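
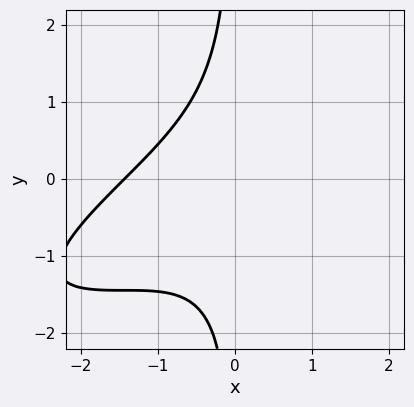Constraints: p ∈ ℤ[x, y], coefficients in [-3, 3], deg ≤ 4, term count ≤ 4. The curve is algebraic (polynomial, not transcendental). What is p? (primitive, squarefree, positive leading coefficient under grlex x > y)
x^3 - 3*x^2*y + 3*x*y^2 + 3

First, the degree is 3 — a generic line meets the curve in up to 3 points.
Next, from the axis intercepts and sections: no y-intercept at any integer in the box.
Finally, fitting integer coefficients to these (and the overall shape) gives p.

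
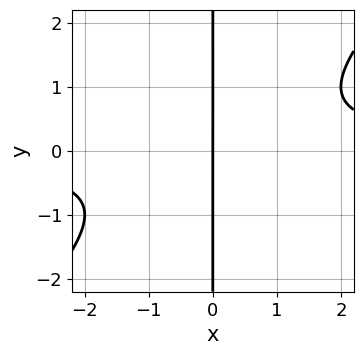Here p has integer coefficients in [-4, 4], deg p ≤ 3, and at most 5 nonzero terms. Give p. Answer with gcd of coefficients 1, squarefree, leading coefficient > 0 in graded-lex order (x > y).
1. The degree is 3 — no degree-2 curve has this shape.
2. Against the integer gridlines: every point of the y-axis in the box is on the curve; it meets the x-axis at x = 0 (among the integer gridlines).
3. Fitting integer coefficients to these (and the overall shape) gives p.

x^2*y - x*y^2 - x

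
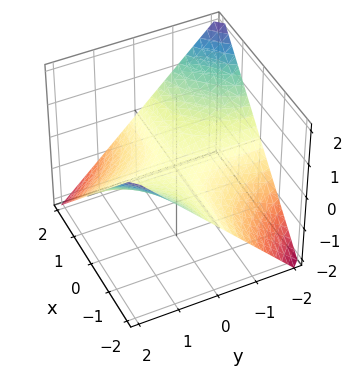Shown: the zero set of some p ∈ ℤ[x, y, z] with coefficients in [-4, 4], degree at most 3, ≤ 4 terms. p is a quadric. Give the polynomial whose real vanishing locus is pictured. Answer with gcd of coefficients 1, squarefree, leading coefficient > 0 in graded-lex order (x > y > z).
x*y + 2*z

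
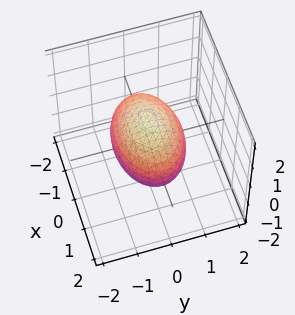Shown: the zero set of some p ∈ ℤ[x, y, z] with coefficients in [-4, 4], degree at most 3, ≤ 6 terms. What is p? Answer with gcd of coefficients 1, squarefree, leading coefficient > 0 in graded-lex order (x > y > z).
x^2 + 2*y^2 + 2*z^2 - 2

1. The degree is 2 — bounded and convex; a quadric.
2. Symmetries: the x ↦ −x reflection is a symmetry, so x appears only in even powers; mirror symmetry y ↦ −y ⇒ only even powers of y; it's symmetric under z → −z, forcing even powers of z.
3. Observable constraints: among the integer gridlines, it crosses the y-axis at y ∈ {-1, 1}; among the integer gridlines, it crosses the z-axis at z ∈ {-1, 1}.
4. Together with the visible shape, these determine p as stated.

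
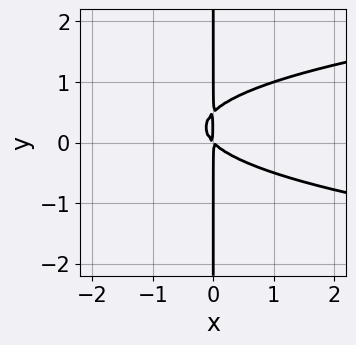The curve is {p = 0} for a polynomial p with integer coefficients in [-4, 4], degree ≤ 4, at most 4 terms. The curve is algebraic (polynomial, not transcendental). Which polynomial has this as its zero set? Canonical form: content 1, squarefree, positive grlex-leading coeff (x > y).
2*x*y^2 - x^2 - x*y

deg p = 3. The shape is more complex than any degree-2 curve.
Reading off the gridlines: the visible y-axis segment lies entirely on the curve.
Putting this together gives p.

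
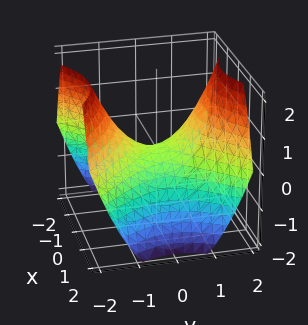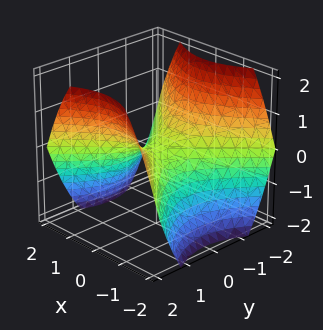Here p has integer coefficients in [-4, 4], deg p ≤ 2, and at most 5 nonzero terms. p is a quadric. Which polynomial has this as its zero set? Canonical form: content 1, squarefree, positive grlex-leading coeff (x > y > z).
2*x^2 - 2*y^2 + 3*z

Degree: a saddle surface; a quadric, so deg p = 2.
Symmetries: the y ↦ −y reflection is a symmetry, so y appears only in even powers; mirror symmetry x ↦ −x ⇒ only even powers of x.
From the visible intercepts: one x-axis crossing is at x = 0; it meets the y-axis at y = 0 (among the integer gridlines); one z-axis crossing is at z = 0.
Fitting integer coefficients to these (and the overall shape) gives p.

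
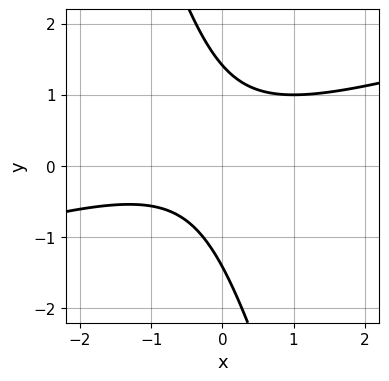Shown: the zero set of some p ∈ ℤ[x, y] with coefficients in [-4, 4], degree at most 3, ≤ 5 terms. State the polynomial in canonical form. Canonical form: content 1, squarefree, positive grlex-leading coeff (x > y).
(a) The degree is 2 — the shape is more complex than any degree-1 curve.
(b) Against the integer gridlines: the curve avoids every integer x-axis point in the box.
(c) Matching integer coefficients to the picture gives p.

x^2 - 3*x*y - y^2 + x + 2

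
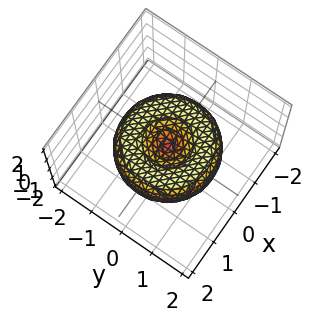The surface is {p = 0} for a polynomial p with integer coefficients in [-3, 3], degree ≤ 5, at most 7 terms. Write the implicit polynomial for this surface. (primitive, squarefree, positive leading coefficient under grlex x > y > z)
1. Degree: a generic line meets the surface in up to 4 points, so deg p = 4.
2. Symmetries: rotational symmetry about the z-axis ⇒ p depends on x, y only through x² + y².
3. Checking where it meets the axes: one x-axis crossing is at x = 0; it meets the y-axis at y = 0 (among the integer gridlines); a circular section at z = 0 has radius between 1 and 2; it meets the z-axis at z = 0 (among the integer gridlines).
4. Solving for integer coefficients yields p as stated.

x^4 + 2*x^2*y^2 + y^4 - 2*x^2 - 2*y^2 + 2*z^2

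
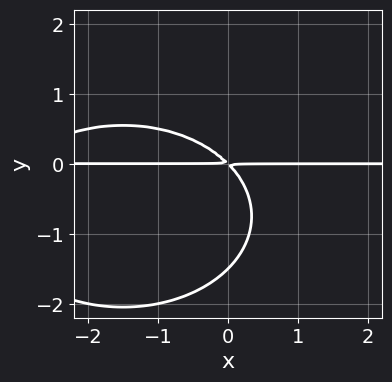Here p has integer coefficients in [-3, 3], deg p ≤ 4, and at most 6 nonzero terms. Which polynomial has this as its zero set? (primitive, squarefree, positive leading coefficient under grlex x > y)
(a) deg p = 3. No degree-2 curve has this shape.
(b) Observable constraints: the visible x-axis segment lies entirely on the curve.
(c) Fitting integer coefficients to these (and the overall shape) gives p.

x^2*y + 2*y^3 + 3*x*y + 3*y^2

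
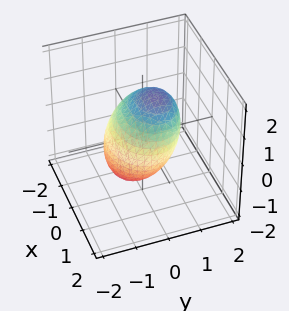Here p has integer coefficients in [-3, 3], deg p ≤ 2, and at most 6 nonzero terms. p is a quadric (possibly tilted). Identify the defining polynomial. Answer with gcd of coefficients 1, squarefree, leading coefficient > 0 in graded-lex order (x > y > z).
2*x^2 + 3*y^2 - 2*y*z + 2*z^2 - 3

1. deg p = 2. A generic line meets the surface in up to 2 points.
2. From the axis intercepts and sections: the y-axis gridline crossings are at y ∈ {-1, 1}.
3. Fitting integer coefficients to these (and the overall shape) gives p.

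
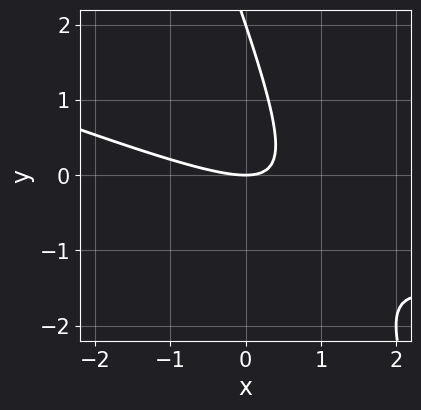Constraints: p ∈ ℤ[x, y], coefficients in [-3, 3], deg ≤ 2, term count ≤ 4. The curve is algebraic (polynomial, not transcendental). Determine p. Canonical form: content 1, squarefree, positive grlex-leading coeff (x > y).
x^2 + 3*x*y + y^2 - 2*y

First, degree: no degree-1 curve has this shape, so deg p = 2.
Then, against the integer gridlines: among the integer gridlines, it crosses the y-axis at y ∈ {0, 2}; one x-axis crossing is at x = 0.
Finally, solving for integer coefficients yields p as stated.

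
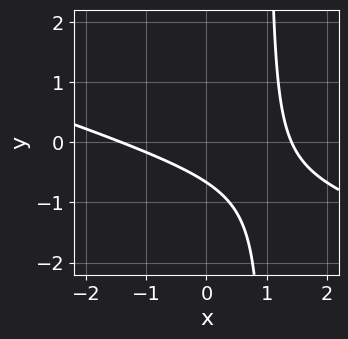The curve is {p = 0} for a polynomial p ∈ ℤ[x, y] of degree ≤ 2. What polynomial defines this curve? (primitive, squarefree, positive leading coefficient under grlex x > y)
x^2 + 3*x*y - 3*y - 2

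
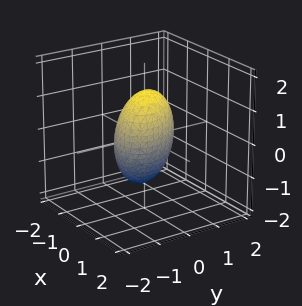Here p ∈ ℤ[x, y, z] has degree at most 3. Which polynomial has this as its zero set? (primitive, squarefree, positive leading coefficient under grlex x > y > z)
(a) The degree is 2 — a generic line meets the surface in up to 2 points.
(b) Against the integer gridlines: the y-axis gridline crossings are at y ∈ {-1, 1}; among the integer gridlines, it crosses the x-axis at x ∈ {-1, 1}.
(c) These observations pin down the coefficients.

2*x^2 + 2*x*y - x*z + 2*y^2 + z^2 - 2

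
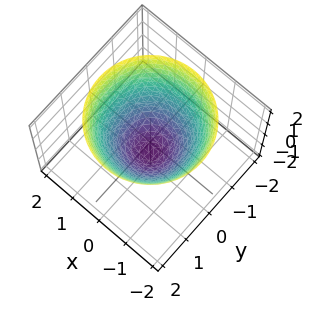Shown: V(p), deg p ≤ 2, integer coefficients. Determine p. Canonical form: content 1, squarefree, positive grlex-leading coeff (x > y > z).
x^2 + y^2 - z - 1

deg p = 2. A generic line meets the surface in up to 2 points.
Symmetry: the surface is invariant under rotation about z: p = q(x² + y², z).
Observable constraints: a circular section at z = 0 has radius exactly 1; among the integer gridlines, it crosses the y-axis at y ∈ {-1, 1}; the x-axis gridline crossings are at x ∈ {-1, 1}.
Solving for integer coefficients yields p as stated. Check: (0, 0, -1) on the z-axis lies on the surface, and p(0, 0, -1) = 0. ✓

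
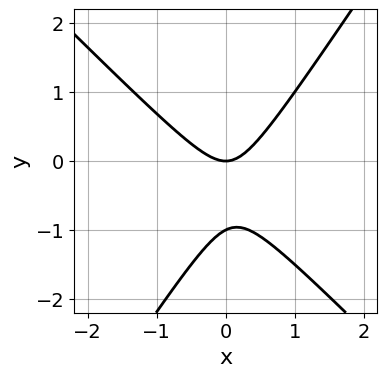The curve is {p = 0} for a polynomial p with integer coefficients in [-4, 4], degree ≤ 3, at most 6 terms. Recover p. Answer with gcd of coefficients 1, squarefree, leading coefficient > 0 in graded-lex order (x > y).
3*x^2 + x*y - 2*y^2 - 2*y

First, degree: the shape is more complex than any degree-1 curve, so deg p = 2.
Next, from the visible intercepts: the y-axis gridline crossings are at y ∈ {-1, 0}; it crosses the x-axis at the gridline x = 0.
Finally, matching integer coefficients to the picture gives p.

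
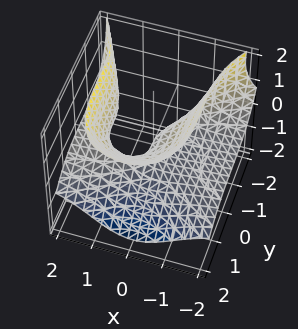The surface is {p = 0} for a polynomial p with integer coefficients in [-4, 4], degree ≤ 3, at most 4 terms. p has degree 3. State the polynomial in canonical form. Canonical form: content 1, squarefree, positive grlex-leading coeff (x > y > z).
(a) deg p = 3. The shape is more complex than any degree-2 surface.
(b) Observable constraints: it meets the y-axis at y = 0 (among the integer gridlines); one z-axis crossing is at z = 0.
(c) The integer polynomial consistent with all of this is the stated p.

3*x^2*z + y^3 - 3*z^2 - x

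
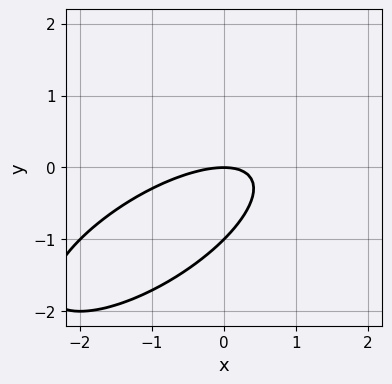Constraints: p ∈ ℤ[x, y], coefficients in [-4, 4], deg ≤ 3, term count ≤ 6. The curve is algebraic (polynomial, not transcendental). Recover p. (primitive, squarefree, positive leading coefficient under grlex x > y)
x^2 - 2*x*y + 2*y^2 + 2*y

deg p = 2.
From the visible intercepts: it crosses the x-axis at the gridline x = 0; the y-axis gridline crossings are at y ∈ {-1, 0}.
Solving for integer coefficients yields p as stated.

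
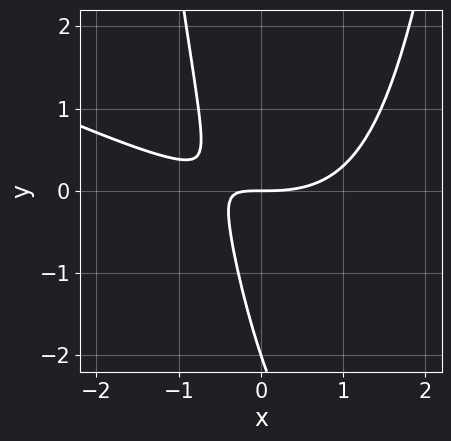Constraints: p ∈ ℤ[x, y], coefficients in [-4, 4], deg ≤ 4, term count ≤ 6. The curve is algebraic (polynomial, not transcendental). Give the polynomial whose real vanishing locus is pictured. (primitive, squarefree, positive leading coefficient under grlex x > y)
1. The degree is 3 — a generic line meets the curve in up to 3 points.
2. Checking where it meets the axes: the y-axis gridline crossings are at y ∈ {-2, 0}; one x-axis crossing is at x = 0.
3. Putting this together gives p.

x^3 + 2*x^2*y - 3*x*y - y^2 - 2*y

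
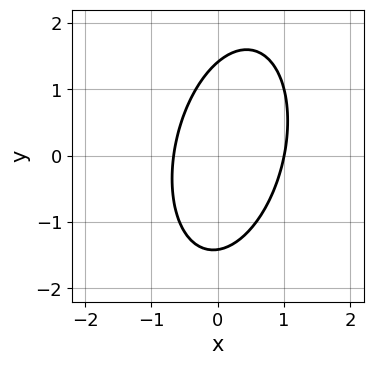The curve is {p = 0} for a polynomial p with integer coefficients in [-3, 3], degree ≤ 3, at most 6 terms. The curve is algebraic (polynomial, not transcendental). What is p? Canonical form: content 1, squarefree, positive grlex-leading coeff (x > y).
3*x^2 - x*y + y^2 - x - 2

(a) deg p = 2. The shape is more complex than any degree-1 curve.
(b) From the visible intercepts: it meets the x-axis at x = 1 (among the integer gridlines).
(c) Putting this together gives p.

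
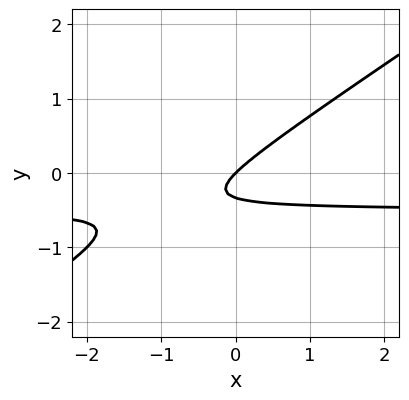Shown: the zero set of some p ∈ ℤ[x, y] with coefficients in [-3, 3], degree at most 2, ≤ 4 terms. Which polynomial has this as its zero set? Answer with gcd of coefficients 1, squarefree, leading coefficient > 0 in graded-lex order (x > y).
1. deg p = 2. No degree-1 curve has this shape.
2. Observable constraints: it crosses the y-axis at the gridline y = 0; one x-axis crossing is at x = 0.
3. Together with the visible shape, these determine p as stated.

2*x*y - 3*y^2 + x - y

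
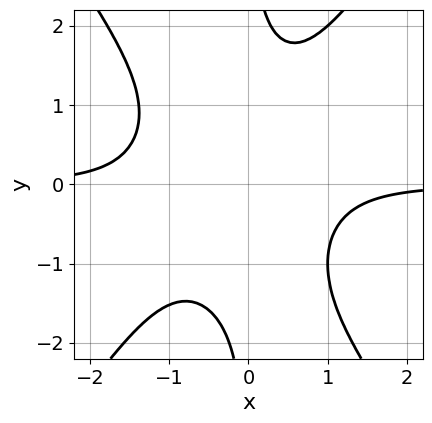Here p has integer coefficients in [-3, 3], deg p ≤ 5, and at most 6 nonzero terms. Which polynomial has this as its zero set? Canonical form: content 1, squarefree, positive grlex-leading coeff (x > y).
2*x^3*y - x*y^3 + x^2*y + 2

1. deg p = 4. A generic line meets the curve in up to 4 points.
2. Reading off the gridlines: the curve avoids every integer y-axis point in the box; it misses every integer gridline on the x-axis.
3. Matching integer coefficients to the picture gives p.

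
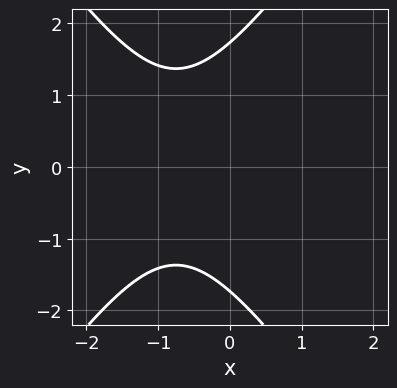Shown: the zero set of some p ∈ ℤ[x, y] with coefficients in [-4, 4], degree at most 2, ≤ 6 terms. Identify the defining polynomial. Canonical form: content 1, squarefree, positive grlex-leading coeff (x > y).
2*x^2 - y^2 + 3*x + 3

Degree: the shape is more complex than any degree-1 curve, so deg p = 2.
Symmetries: it's symmetric under y → −y, forcing even powers of y.
Checking where it meets the axes: the curve avoids every integer x-axis point in the box.
Together with the visible shape, these determine p as stated.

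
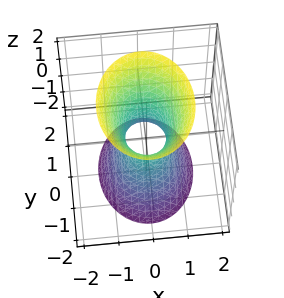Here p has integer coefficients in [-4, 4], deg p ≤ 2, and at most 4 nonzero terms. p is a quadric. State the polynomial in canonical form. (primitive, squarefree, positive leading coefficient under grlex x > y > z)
3*x^2 + 2*y^2 - z^2 - 1

1. Degree: an hourglass — one-sheet hyperboloid; a quadric, so deg p = 2.
2. Symmetries: mirror symmetry x ↦ −x ⇒ only even powers of x; mirror symmetry y ↦ −y ⇒ only even powers of y; mirror symmetry z ↦ −z ⇒ only even powers of z.
3. Against the integer gridlines: it misses every integer gridline on the z-axis.
4. Assembling these constraints gives the stated polynomial.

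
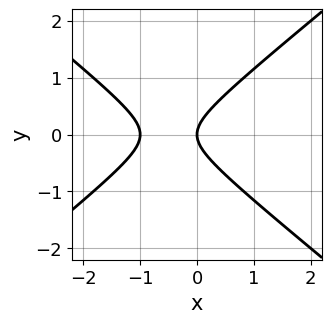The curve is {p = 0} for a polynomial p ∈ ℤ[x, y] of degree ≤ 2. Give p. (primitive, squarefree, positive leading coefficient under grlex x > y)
2*x^2 - 3*y^2 + 2*x

First, deg p = 2. A generic line meets the curve in up to 2 points.
Next, symmetries: it's symmetric under y → −y, forcing even powers of y.
Then, reading off the gridlines: the x-axis gridline crossings are at x ∈ {-1, 0}; one y-axis crossing is at y = 0.
Finally, the integer polynomial consistent with all of this is the stated p.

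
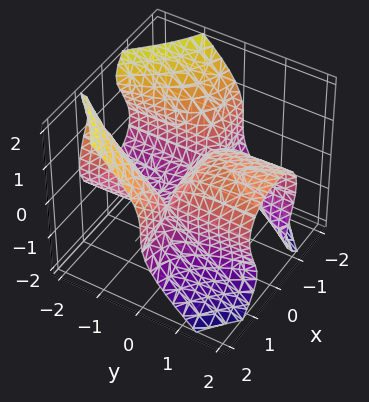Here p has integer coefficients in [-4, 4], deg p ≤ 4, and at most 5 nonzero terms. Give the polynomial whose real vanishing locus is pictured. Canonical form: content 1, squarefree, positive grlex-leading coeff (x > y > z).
x^2*y + y*z^2 + z^3 - y

First, deg p = 3. No degree-2 surface has this shape.
Then, checking where it meets the axes: the visible x-axis segment lies entirely on the surface; it meets the y-axis at y = 0 (among the integer gridlines).
Finally, together with the visible shape, these determine p as stated.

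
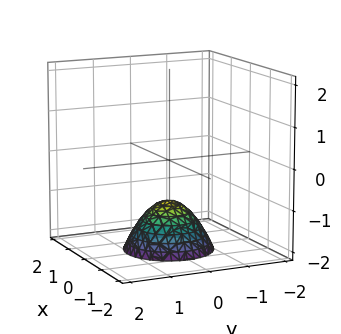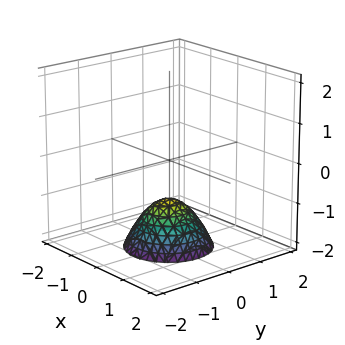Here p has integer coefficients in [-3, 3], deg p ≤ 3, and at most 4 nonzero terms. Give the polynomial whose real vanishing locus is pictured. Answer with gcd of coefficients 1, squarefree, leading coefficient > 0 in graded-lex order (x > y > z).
(a) The degree is 2 — the shape is more complex than any degree-1 surface.
(b) Symmetries: the z-axis is an axis of rotation, so x and y enter only as x² + y².
(c) From the visible intercepts: the surface avoids every integer x-axis point in the box; the surface avoids every integer y-axis point in the box.
(d) These observations pin down the coefficients. Check: (0, 0, -1) on the z-axis lies on the surface, and p(0, 0, -1) = 0. ✓

x^2 + y^2 + z + 1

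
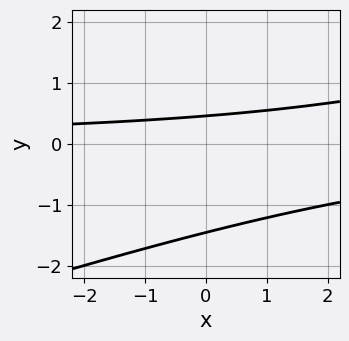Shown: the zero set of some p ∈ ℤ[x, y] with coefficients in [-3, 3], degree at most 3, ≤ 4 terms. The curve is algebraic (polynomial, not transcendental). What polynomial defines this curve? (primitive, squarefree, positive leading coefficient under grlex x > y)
x*y - 3*y^2 - 3*y + 2

1. The degree is 2 — a generic line meets the curve in up to 2 points.
2. From the visible intercepts: no x-intercept at any integer in the box.
3. The integer polynomial consistent with all of this is the stated p.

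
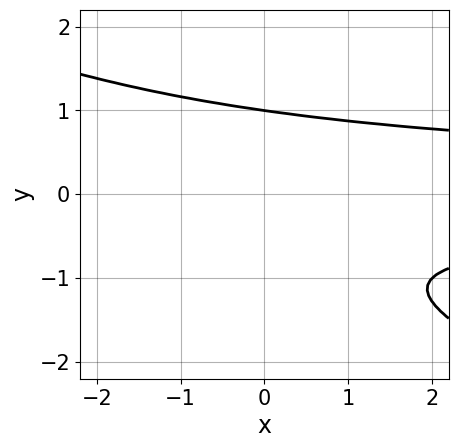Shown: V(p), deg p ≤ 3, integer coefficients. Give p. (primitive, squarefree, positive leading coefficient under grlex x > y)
x*y^2 + 2*y^3 + y^2 - y - 2

Degree: a generic line meets the curve in up to 3 points, so deg p = 3.
From the visible intercepts: the curve avoids every integer x-axis point in the box; it meets the y-axis at y = 1 (among the integer gridlines).
The integer polynomial consistent with all of this is the stated p.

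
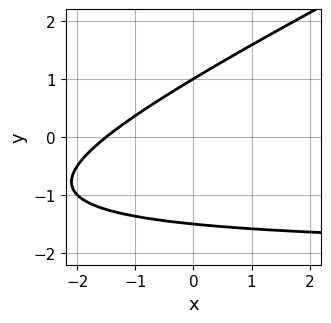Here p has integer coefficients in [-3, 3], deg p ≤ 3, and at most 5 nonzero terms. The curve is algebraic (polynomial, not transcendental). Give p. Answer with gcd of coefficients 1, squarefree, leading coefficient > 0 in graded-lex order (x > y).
x*y - 2*y^2 + 2*x - y + 3

First, the degree is 2 — a generic line meets the curve in up to 2 points.
Then, from the visible intercepts: one y-axis crossing is at y = 1.
Finally, matching integer coefficients to the picture gives p.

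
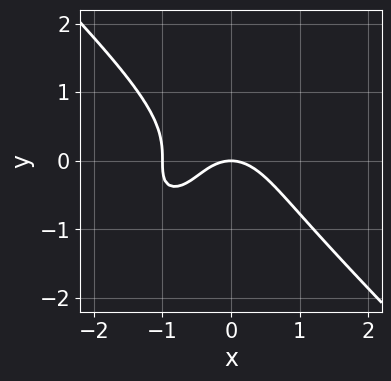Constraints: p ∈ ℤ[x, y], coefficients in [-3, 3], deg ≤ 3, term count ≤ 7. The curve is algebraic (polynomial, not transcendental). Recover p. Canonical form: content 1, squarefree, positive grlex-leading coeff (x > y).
x^3 + y^3 + x^2 + x*y + y

The degree is 3 — a generic line meets the curve in up to 3 points.
Reading off the gridlines: among the integer gridlines, it crosses the x-axis at x ∈ {-1, 0}; one y-axis crossing is at y = 0.
Matching integer coefficients to the picture gives p.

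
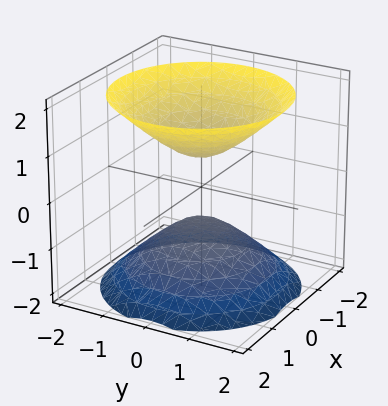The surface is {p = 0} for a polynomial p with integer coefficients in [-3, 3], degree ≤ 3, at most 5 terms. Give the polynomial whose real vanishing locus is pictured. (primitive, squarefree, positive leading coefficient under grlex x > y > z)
1. The picture has 2 separate pieces. They look like related sheets of one shape, so recover p as a whole.
2. The degree is 2 — two separate bowl-shaped sheets opening away from each other; a quadric.
3. Symmetries: every cross-section ⟂ z is a circle, so x, y appear only via x² + y²; the z ↦ −z reflection is a symmetry, so z appears only in even powers.
4. Against the integer gridlines: no x-intercept at any integer in the box; a circular section at z = 2 has radius between 1 and 2; no y-intercept at any integer in the box.
5. Putting this together gives p.

2*x^2 + 2*y^2 - 2*z^2 + 1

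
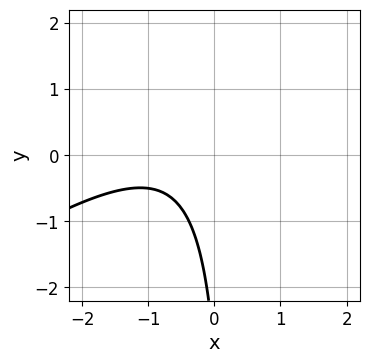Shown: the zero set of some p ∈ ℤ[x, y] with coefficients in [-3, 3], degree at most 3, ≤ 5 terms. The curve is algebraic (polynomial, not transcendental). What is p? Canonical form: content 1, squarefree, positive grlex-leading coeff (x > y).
2*x^2 - 3*x*y + 3*x + y + 3

Degree: the shape is more complex than any degree-1 curve, so deg p = 2.
Reading off the gridlines: the curve avoids every integer x-axis point in the box; the curve avoids every integer y-axis point in the box.
Assembling these constraints gives the stated polynomial.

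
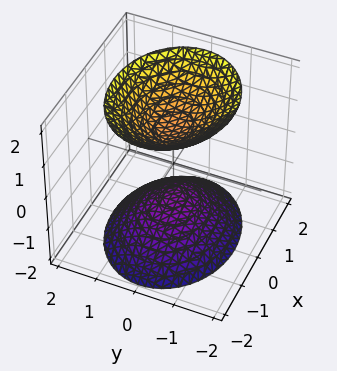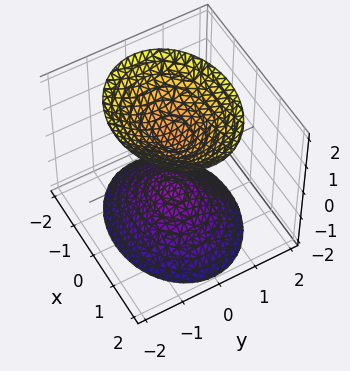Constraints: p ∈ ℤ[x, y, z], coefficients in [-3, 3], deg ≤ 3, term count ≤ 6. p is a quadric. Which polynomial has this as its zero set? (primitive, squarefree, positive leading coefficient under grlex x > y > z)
(a) The picture has 2 separate pieces. They look like related sheets of one shape, so recover p as a whole.
(b) Degree: two separate bowl-shaped sheets opening away from each other; a quadric, so deg p = 2.
(c) Symmetries: it's symmetric under y → −y, forcing even powers of y; it's symmetric under x → −x, forcing even powers of x; the z ↦ −z reflection is a symmetry, so z appears only in even powers.
(d) Reading off the gridlines: it misses every integer gridline on the x-axis; the surface avoids every integer y-axis point in the box; among the integer gridlines, it crosses the z-axis at z ∈ {-1, 1}.
(e) Together with the visible shape, these determine p as stated.

2*x^2 + 3*y^2 - 2*z^2 + 2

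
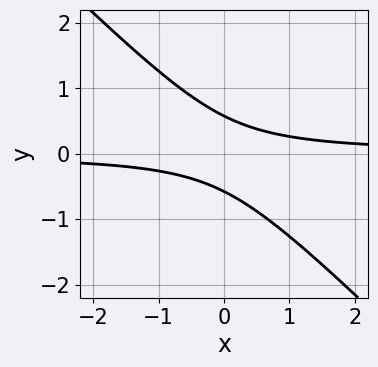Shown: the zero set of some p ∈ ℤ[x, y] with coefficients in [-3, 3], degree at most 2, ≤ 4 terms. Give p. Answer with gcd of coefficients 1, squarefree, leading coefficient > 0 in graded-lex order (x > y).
(a) The degree is 2 — a generic line meets the curve in up to 2 points.
(b) From the axis intercepts and sections: it misses every integer gridline on the x-axis.
(c) The integer polynomial consistent with all of this is the stated p.

3*x*y + 3*y^2 - 1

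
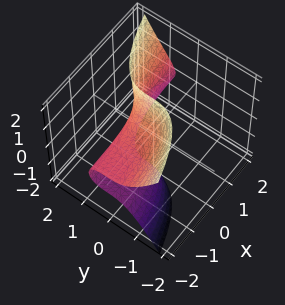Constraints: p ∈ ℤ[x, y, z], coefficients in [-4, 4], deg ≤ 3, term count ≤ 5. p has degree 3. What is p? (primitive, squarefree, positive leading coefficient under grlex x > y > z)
(a) Degree: the shape is more complex than any degree-2 surface, so deg p = 3.
(b) Checking where it meets the axes: the surface avoids every integer z-axis point in the box; no x-intercept at any integer in the box.
(c) Together with the visible shape, these determine p as stated.

2*x*z^2 - 3*y^3 + 1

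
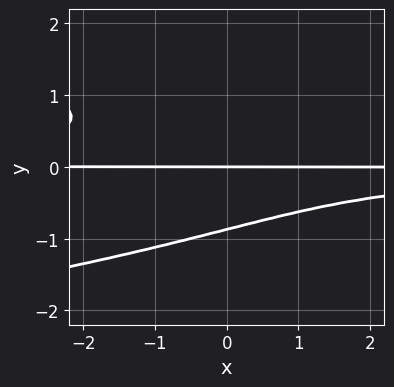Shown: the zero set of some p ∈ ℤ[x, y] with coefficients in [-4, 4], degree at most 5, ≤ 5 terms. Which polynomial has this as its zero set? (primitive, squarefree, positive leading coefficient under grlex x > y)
3*y^4 + 2*x*y^2 + 2*y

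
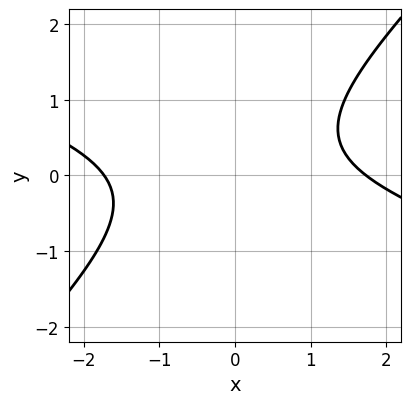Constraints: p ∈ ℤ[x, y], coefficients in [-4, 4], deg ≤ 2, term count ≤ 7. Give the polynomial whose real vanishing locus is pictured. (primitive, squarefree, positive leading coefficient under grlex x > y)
x^2 + 2*x*y - 3*y^2 + y - 3

First, the degree is 2 — no degree-1 curve has this shape.
Next, from the axis intercepts and sections: it misses every integer gridline on the y-axis.
Finally, putting this together gives p.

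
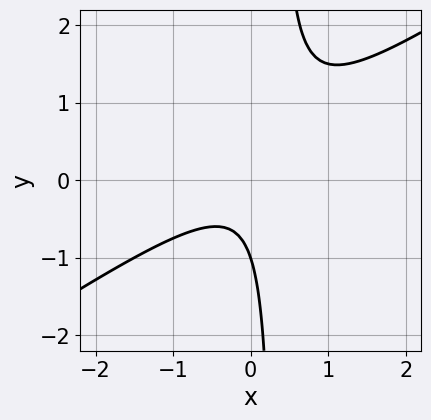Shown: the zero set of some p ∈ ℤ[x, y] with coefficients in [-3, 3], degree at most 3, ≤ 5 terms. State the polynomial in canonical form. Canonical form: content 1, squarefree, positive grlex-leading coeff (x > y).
First, deg p = 2.
Next, checking where it meets the axes: it meets the y-axis at y = -1 (among the integer gridlines); it misses every integer gridline on the x-axis.
Finally, fitting integer coefficients to these (and the overall shape) gives p.

2*x^2 - 3*x*y + y + 1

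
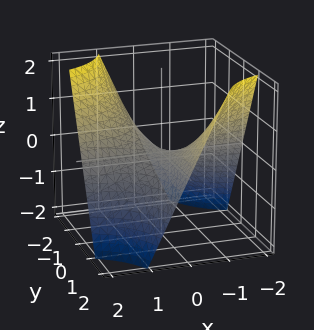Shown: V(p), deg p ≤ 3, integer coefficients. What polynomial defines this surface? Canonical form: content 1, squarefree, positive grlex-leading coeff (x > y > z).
x*y + z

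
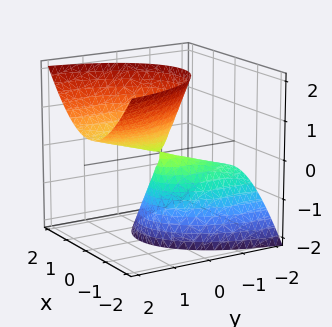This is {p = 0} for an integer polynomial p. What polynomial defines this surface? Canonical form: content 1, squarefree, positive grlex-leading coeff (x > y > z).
3*x^2 + y^2 - 3*y*z - z^2

The picture has 2 separate pieces. Treating them together as one polynomial.
Degree: a generic line meets the surface in up to 2 points, so deg p = 2.
Against the integer gridlines: it meets the x-axis at x = 0 (among the integer gridlines); it meets the z-axis at z = 0 (among the integer gridlines); one y-axis crossing is at y = 0.
Matching integer coefficients to the picture gives p.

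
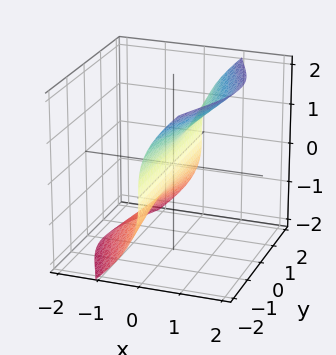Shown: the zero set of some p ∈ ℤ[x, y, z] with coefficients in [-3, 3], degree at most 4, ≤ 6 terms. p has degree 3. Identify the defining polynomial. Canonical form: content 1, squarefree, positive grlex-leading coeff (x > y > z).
x^2*z + 2*x*y^2 + x*z^2 - 2*z^3 + 3*x

1. Degree: a generic line meets the surface in up to 3 points, so deg p = 3.
2. Reading off the gridlines: every point of the y-axis in the box is on the surface; it meets the x-axis at x = 0 (among the integer gridlines); it crosses the z-axis at the gridline z = 0.
3. Putting this together gives p.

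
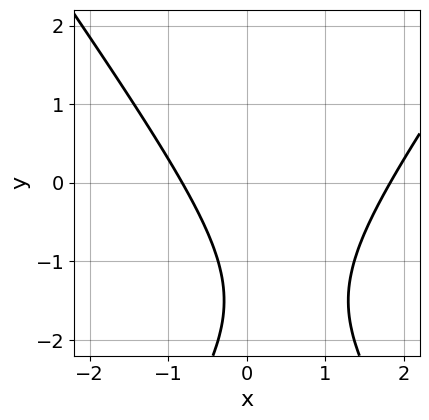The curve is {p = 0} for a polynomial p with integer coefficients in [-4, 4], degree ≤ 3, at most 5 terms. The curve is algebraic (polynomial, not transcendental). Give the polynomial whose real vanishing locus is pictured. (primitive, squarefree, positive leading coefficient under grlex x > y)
First, deg p = 2.
Then, observable constraints: no y-intercept at any integer in the box.
Finally, the integer polynomial consistent with all of this is the stated p.

2*x^2 - y^2 - 2*x - 3*y - 3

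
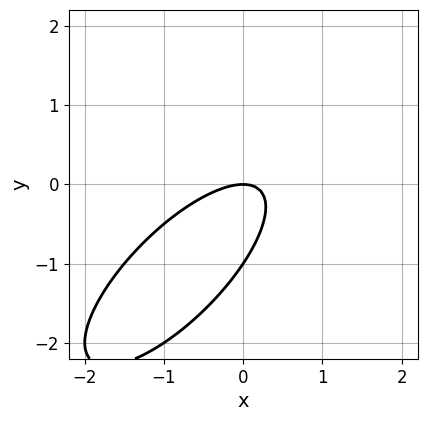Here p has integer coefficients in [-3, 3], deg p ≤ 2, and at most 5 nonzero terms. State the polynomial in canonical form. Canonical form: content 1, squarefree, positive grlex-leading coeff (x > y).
(a) The degree is 2 — no degree-1 curve has this shape.
(b) Checking where it meets the axes: it meets the x-axis at x = 0 (among the integer gridlines); among the integer gridlines, it crosses the y-axis at y ∈ {-1, 0}.
(c) Solving for integer coefficients yields p as stated.

2*x^2 - 3*x*y + 2*y^2 + 2*y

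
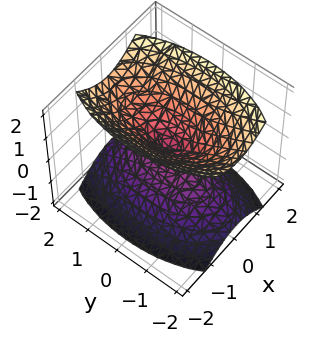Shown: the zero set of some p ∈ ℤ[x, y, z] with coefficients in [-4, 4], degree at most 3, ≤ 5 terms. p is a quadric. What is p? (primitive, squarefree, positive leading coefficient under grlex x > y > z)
3*x^2 + y^2 - 2*z^2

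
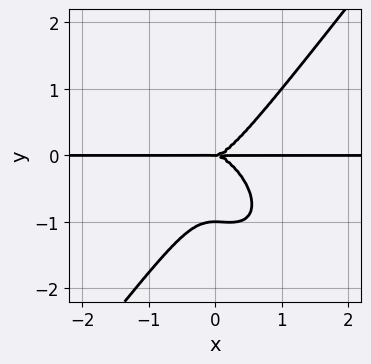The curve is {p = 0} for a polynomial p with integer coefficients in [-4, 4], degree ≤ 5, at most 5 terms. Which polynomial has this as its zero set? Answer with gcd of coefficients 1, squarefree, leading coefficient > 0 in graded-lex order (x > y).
(a) The degree is 4 — the shape is more complex than any degree-3 curve.
(b) Observable constraints: the y-axis gridline crossings are at y ∈ {-1, 0}; the visible x-axis segment lies entirely on the curve.
(c) Assembling these constraints gives the stated polynomial.

3*x^3*y + x^2*y^2 - 2*y^4 - 2*y^3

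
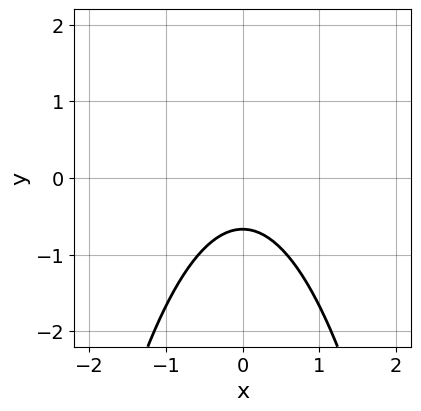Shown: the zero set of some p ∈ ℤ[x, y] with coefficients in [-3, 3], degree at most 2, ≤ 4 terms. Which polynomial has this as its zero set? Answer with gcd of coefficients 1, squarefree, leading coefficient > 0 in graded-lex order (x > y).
3*x^2 + 3*y + 2

First, degree: no degree-1 curve has this shape, so deg p = 2.
Next, symmetries: the x ↦ −x reflection is a symmetry, so x appears only in even powers.
Next, checking where it meets the axes: it misses every integer gridline on the x-axis.
Finally, fitting integer coefficients to these (and the overall shape) gives p.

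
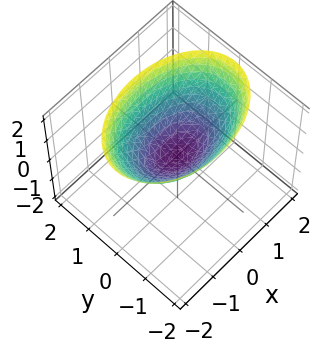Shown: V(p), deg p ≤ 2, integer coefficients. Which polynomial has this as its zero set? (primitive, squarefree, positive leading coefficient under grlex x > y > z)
deg p = 2.
Symmetries: mirror symmetry x ↦ −x ⇒ only even powers of x; mirror symmetry y ↦ −y ⇒ only even powers of y.
From the axis intercepts and sections: one y-axis crossing is at y = 0; it meets the z-axis at z = 0 (among the integer gridlines); it meets the x-axis at x = 0 (among the integer gridlines).
Solving for integer coefficients yields p as stated.

x^2 + 2*y^2 - 2*z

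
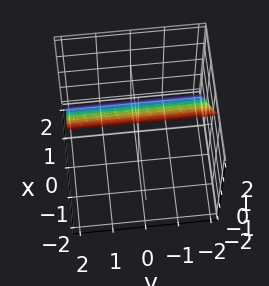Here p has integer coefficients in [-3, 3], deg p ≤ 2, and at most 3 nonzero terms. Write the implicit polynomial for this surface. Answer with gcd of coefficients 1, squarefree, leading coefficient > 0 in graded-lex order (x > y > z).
3*x + 2*z - 2

1. Degree: every cross-section is a straight line — this is a plane, so deg p = 1.
2. Observable constraints: one z-axis crossing is at z = 1; no y-intercept at any integer in the box.
3. Putting this together gives p.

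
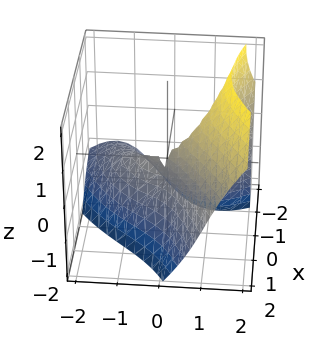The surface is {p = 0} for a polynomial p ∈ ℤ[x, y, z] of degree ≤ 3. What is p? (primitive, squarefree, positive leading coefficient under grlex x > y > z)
3*x*y*z - 2*y^3 + z^3 + 3*x^2 - 3*x*y

(a) deg p = 3. No degree-2 surface has this shape.
(b) Checking where it meets the axes: it meets the x-axis at x = 0 (among the integer gridlines); one y-axis crossing is at y = 0; one z-axis crossing is at z = 0.
(c) Matching integer coefficients to the picture gives p.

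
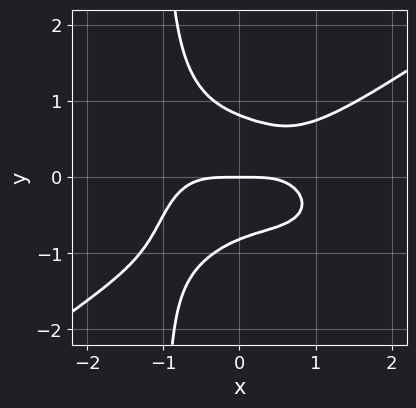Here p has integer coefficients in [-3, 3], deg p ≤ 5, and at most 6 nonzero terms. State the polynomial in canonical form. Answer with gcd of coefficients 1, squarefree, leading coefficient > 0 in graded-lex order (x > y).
x^4 - 3*x*y^3 - 3*y^3 + 2*y

(a) Degree: no degree-3 curve has this shape, so deg p = 4.
(b) Reading off the gridlines: it crosses the x-axis at the gridline x = 0; it meets the y-axis at y = 0 (among the integer gridlines).
(c) Putting this together gives p.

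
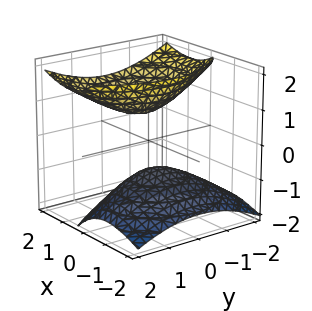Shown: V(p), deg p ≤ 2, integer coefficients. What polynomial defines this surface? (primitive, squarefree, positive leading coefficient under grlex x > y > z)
I count 2 distinct pieces.
deg p = 2.
Reading off the gridlines: the surface avoids every integer y-axis point in the box; no x-intercept at any integer in the box.
Putting this together gives p.

3*x^2 - 3*x*z + 2*y^2 - 3*z^2 + 2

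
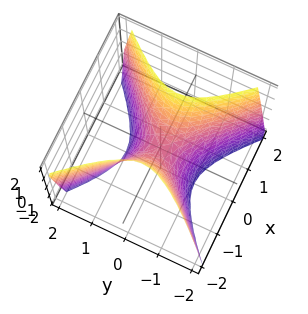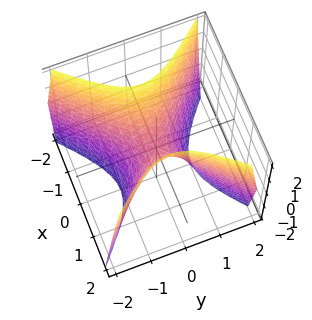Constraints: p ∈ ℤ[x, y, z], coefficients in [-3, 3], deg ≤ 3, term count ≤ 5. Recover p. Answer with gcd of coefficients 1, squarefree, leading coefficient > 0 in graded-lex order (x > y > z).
2*x^2 - 2*y^2 - z

First, the degree is 2 — a saddle surface; a quadric.
Then, symmetries: the y ↦ −y reflection is a symmetry, so y appears only in even powers; the x ↦ −x reflection is a symmetry, so x appears only in even powers.
Then, observable constraints: one y-axis crossing is at y = 0; it crosses the z-axis at the gridline z = 0; one x-axis crossing is at x = 0.
Finally, together with the visible shape, these determine p as stated.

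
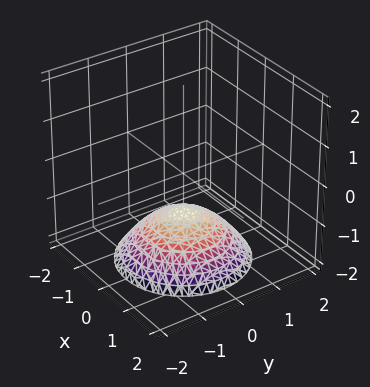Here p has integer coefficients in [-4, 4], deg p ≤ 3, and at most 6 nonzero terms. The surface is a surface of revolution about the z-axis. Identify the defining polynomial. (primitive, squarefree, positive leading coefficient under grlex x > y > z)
x^2 + y^2 + 2*z + 2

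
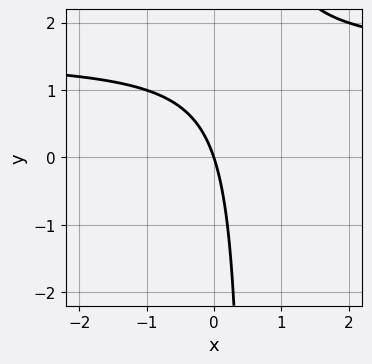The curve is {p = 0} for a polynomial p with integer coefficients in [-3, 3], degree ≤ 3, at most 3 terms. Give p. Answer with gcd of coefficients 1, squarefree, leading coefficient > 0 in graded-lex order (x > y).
2*x*y - 3*x - y

deg p = 2.
Observable constraints: it meets the x-axis at x = 0 (among the integer gridlines); it crosses the y-axis at the gridline y = 0.
The integer polynomial consistent with all of this is the stated p.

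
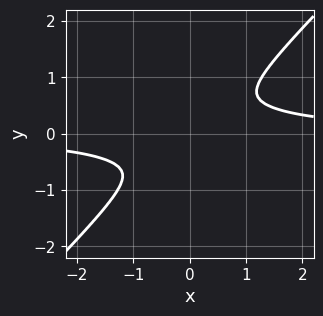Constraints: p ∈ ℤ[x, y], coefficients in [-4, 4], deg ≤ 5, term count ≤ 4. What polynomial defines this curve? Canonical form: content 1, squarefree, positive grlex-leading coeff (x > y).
3*x^3*y - 3*y^4 - 2*x^2

(a) The degree is 4 — the shape is more complex than any degree-3 curve.
(b) Solving for integer coefficients yields p as stated.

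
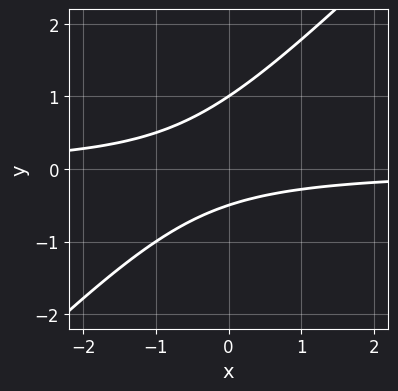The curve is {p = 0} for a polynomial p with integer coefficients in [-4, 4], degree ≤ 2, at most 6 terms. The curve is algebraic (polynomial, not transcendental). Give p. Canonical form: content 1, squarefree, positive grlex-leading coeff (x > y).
1. The degree is 2 — no degree-1 curve has this shape.
2. Observable constraints: the curve avoids every integer x-axis point in the box; it crosses the y-axis at the gridline y = 1.
3. These observations pin down the coefficients.

2*x*y - 2*y^2 + y + 1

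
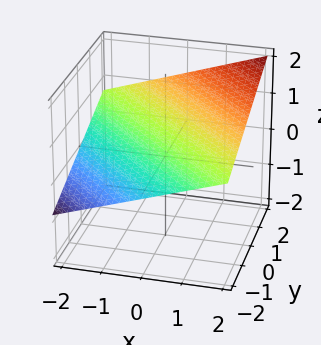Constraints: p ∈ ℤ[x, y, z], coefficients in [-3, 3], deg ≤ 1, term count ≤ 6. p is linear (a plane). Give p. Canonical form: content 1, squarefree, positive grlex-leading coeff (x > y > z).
(a) The degree is 1 — every cross-section is a straight line — this is a plane.
(b) From the visible intercepts: it crosses the x-axis at the gridline x = -2; it crosses the y-axis at the gridline y = -2.
(c) Solving for integer coefficients yields p as stated.

x + y - 3*z + 2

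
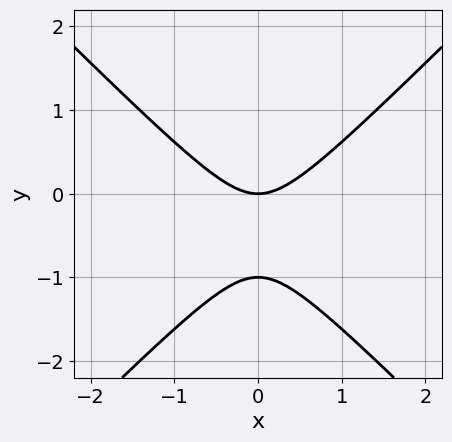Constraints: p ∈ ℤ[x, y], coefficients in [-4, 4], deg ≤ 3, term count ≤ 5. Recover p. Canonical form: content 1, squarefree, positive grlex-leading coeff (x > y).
x^2 - y^2 - y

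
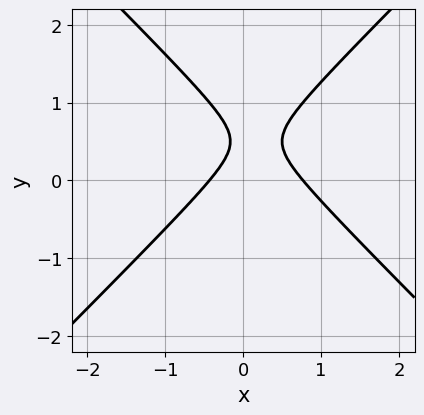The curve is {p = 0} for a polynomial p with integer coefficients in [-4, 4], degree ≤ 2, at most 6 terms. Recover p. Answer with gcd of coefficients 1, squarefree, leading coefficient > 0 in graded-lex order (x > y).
3*x^2 - 3*y^2 - x + 3*y - 1

1. Degree: no degree-1 curve has this shape, so deg p = 2.
2. Checking where it meets the axes: it misses every integer gridline on the y-axis.
3. Fitting integer coefficients to these (and the overall shape) gives p.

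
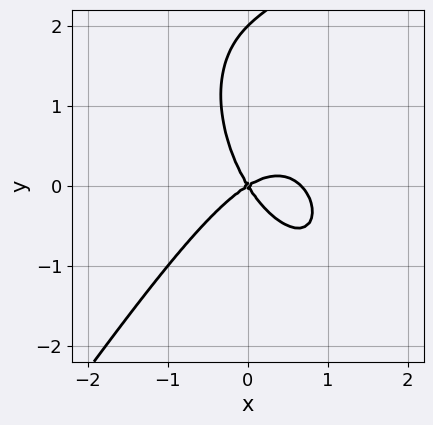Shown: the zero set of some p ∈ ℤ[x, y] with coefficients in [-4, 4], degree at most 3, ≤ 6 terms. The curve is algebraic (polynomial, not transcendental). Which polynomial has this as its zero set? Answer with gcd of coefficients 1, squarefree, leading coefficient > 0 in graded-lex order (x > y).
3*x^3 - y^3 - 2*x^2 + 2*x*y + 2*y^2

1. deg p = 3. The shape is more complex than any degree-2 curve.
2. Against the integer gridlines: among the integer gridlines, it crosses the y-axis at y ∈ {0, 2}; it crosses the x-axis at the gridline x = 0.
3. Assembling these constraints gives the stated polynomial.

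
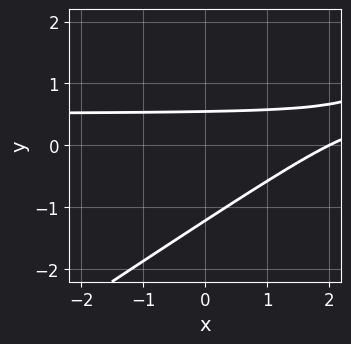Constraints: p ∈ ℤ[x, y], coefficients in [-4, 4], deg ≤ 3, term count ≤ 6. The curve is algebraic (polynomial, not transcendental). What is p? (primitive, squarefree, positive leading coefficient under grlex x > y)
First, degree: a generic line meets the curve in up to 2 points, so deg p = 2.
Next, from the axis intercepts and sections: it crosses the x-axis at the gridline x = 2.
Finally, fitting integer coefficients to these (and the overall shape) gives p.

2*x*y - 3*y^2 - x - 2*y + 2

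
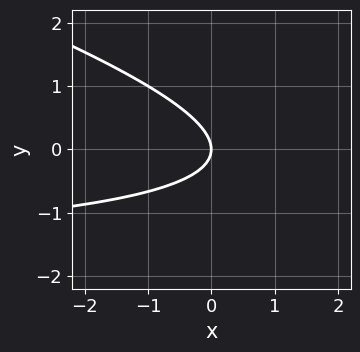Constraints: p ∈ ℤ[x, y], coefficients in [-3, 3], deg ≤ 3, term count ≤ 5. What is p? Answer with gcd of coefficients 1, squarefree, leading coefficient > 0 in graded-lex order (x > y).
x*y + 3*y^2 + 2*x

1. The degree is 2 — no degree-1 curve has this shape.
2. Against the integer gridlines: it crosses the x-axis at the gridline x = 0; one y-axis crossing is at y = 0.
3. Together with the visible shape, these determine p as stated.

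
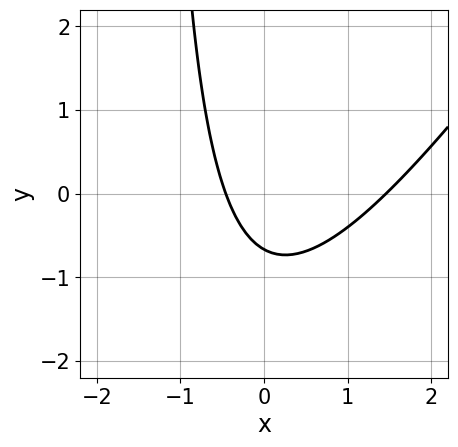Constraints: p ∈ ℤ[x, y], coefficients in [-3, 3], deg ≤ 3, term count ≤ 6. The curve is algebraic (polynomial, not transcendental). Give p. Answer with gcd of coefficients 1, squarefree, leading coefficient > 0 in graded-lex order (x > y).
3*x^2 - 2*x*y - 3*x - 3*y - 2

1. The degree is 2 — no degree-1 curve has this shape.
2. Matching integer coefficients to the picture gives p.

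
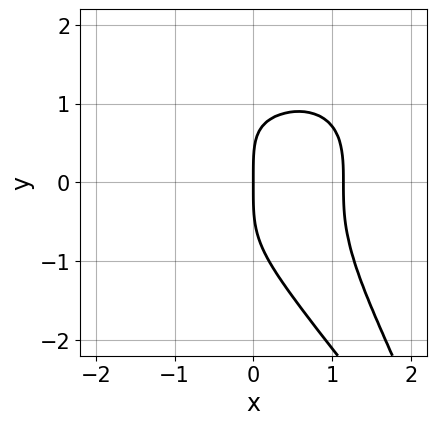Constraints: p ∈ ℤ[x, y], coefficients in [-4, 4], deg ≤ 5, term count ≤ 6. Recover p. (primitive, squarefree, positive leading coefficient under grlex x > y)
2*x^4 + 2*x*y^3 + y^4 - 3*x

First, degree: no degree-3 curve has this shape, so deg p = 4.
Next, reading off the gridlines: one x-axis crossing is at x = 0; it meets the y-axis at y = 0 (among the integer gridlines).
Finally, these observations pin down the coefficients.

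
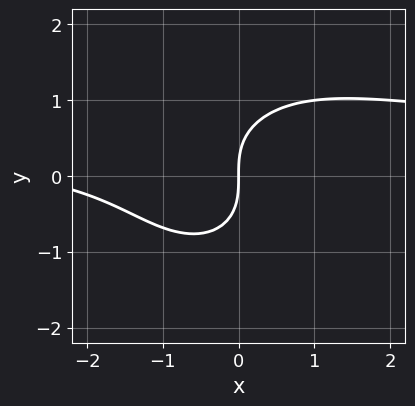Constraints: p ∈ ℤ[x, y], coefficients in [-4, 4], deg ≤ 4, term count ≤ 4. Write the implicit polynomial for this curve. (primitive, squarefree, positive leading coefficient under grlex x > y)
2*x^2*y + 2*y^3 - x^2 - 3*x

(a) The degree is 3 — the shape is more complex than any degree-2 curve.
(b) Against the integer gridlines: one y-axis crossing is at y = 0; it meets the x-axis at x = 0 (among the integer gridlines).
(c) Assembling these constraints gives the stated polynomial.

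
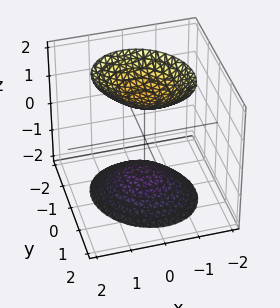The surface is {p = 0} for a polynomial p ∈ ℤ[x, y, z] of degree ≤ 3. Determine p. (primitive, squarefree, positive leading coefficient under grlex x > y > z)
First, I count 2 distinct pieces. Treating them together as one polynomial.
Then, the degree is 2 — a generic line meets the surface in up to 2 points.
Next, observable constraints: the surface avoids every integer y-axis point in the box; the surface avoids every integer x-axis point in the box.
Finally, solving for integer coefficients yields p as stated.

3*x^2 + x*y + 3*y^2 - 2*z^2 + 3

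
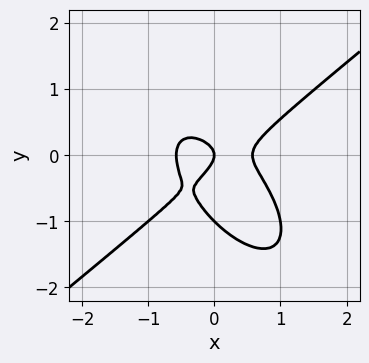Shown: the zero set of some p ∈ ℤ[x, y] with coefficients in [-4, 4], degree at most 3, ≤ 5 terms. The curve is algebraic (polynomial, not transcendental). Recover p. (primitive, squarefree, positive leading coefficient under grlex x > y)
First, the degree is 3 — a generic line meets the curve in up to 3 points.
Then, checking where it meets the axes: the y-axis gridline crossings are at y ∈ {-1, 0}; it meets the x-axis at x = 0 (among the integer gridlines).
Finally, assembling these constraints gives the stated polynomial.

3*x^3 - 2*x*y^2 - 3*y^3 - 3*y^2 - x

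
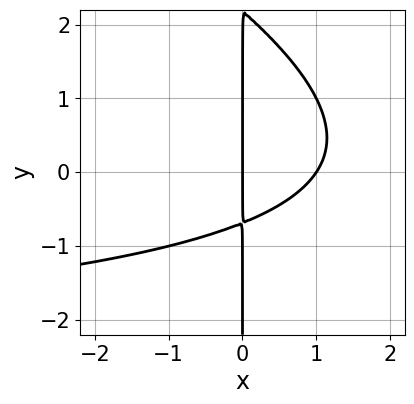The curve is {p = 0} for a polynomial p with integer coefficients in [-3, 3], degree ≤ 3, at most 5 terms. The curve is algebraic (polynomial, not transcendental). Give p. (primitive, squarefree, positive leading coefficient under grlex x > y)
(a) Degree: the shape is more complex than any degree-2 curve, so deg p = 3.
(b) Checking where it meets the axes: the visible y-axis segment lies entirely on the curve; among the integer gridlines, it crosses the x-axis at x ∈ {0, 1}.
(c) These observations pin down the coefficients.

x^2*y + 2*x*y^2 + 3*x^2 - 3*x*y - 3*x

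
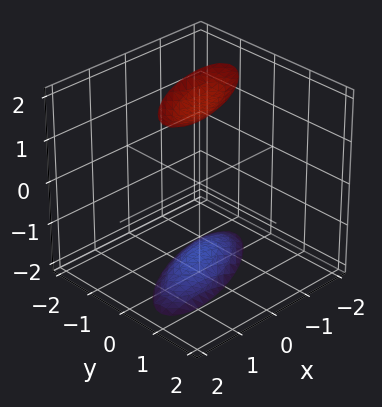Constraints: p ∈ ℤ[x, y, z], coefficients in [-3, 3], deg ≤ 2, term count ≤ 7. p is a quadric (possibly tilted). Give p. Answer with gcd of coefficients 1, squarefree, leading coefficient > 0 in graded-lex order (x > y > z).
x^2 - 2*x*y + 3*y^2 - z^2 + 3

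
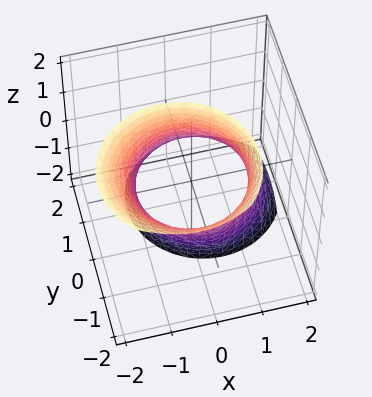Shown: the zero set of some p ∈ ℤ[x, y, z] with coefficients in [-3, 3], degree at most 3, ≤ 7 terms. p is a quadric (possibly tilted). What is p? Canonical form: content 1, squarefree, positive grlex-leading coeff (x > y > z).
2*x^2 + x*z + 2*y^2 + 2*y*z - 3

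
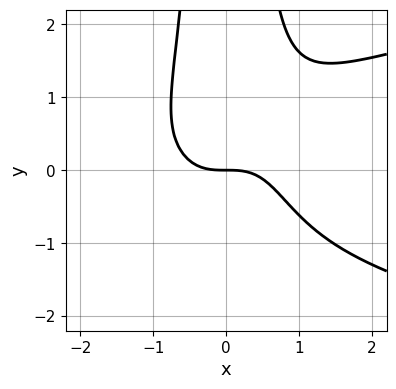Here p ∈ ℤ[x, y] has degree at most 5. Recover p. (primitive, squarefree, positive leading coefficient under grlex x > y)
x^2*y^2 - x^3 - y

1. deg p = 4. No degree-3 curve has this shape.
2. Checking where it meets the axes: it crosses the y-axis at the gridline y = 0; one x-axis crossing is at x = 0.
3. Assembling these constraints gives the stated polynomial.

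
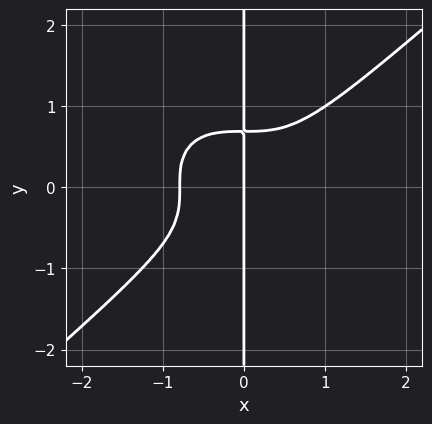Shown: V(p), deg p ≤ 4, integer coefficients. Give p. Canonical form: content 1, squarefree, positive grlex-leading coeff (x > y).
First, the degree is 4 — no degree-3 curve has this shape.
Next, from the axis intercepts and sections: it meets the x-axis at x = 0 (among the integer gridlines); every point of the y-axis in the box is on the curve.
Finally, the integer polynomial consistent with all of this is the stated p.

2*x^4 - 3*x*y^3 + x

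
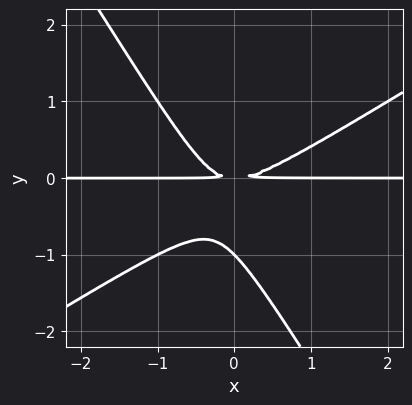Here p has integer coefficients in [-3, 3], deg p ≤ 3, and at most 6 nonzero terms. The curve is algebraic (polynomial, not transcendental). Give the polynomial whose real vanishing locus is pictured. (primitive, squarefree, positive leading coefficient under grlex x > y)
x^2*y - x*y^2 - y^3 - y^2

1. deg p = 3. No degree-2 curve has this shape.
2. Reading off the gridlines: one y-axis crossing is at y = -1; every point of the x-axis in the box is on the curve.
3. Fitting integer coefficients to these (and the overall shape) gives p.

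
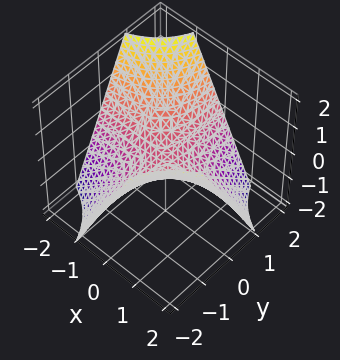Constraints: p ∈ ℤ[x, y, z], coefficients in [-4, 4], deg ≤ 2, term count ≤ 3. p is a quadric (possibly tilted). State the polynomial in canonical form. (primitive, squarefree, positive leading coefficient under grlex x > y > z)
x*y + z

1. The degree is 2 — the shape is more complex than any degree-1 surface.
2. Checking where it meets the axes: the visible x-axis segment lies entirely on the surface; it meets the z-axis at z = 0 (among the integer gridlines).
3. Assembling these constraints gives the stated polynomial. Check: (0, 2, 0) on the y-axis lies on the surface, and p(0, 2, 0) = 0. ✓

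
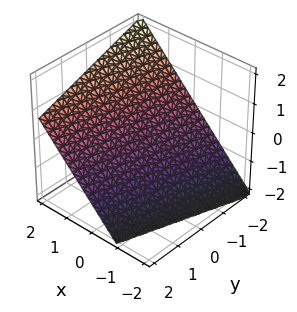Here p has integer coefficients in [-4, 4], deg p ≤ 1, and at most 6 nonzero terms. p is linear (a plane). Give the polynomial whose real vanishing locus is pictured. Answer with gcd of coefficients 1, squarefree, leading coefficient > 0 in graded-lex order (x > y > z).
3*x - y - 3*z - 2

(a) deg p = 1.
(b) Reading off the gridlines: it meets the y-axis at y = -2 (among the integer gridlines).
(c) Putting this together gives p.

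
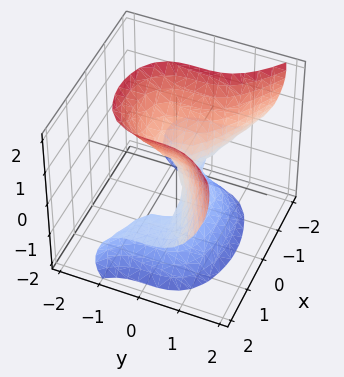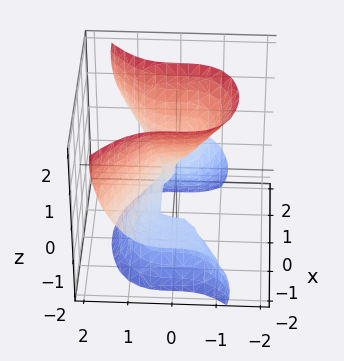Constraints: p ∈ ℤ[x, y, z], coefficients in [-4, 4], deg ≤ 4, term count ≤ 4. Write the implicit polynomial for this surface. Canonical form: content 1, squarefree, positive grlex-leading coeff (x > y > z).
2*x^2*z - 3*y^3 - z^3 + x^2

1. The degree is 3 — a generic line meets the surface in up to 3 points.
2. From the visible intercepts: it meets the z-axis at z = 0 (among the integer gridlines); one y-axis crossing is at y = 0.
3. These observations pin down the coefficients.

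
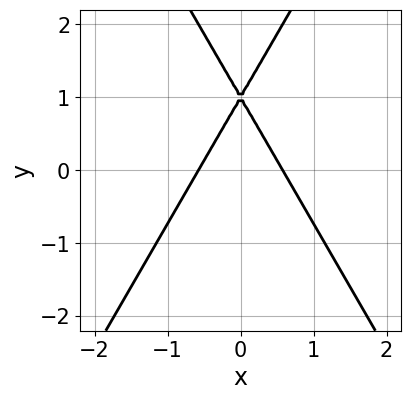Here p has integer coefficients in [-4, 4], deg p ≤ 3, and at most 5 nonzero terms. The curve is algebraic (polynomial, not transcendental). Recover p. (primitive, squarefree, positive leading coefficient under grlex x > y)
3*x^2 - y^2 + 2*y - 1

1. deg p = 2.
2. Symmetries: it's symmetric under x → −x, forcing even powers of x.
3. Observable constraints: one y-axis crossing is at y = 1.
4. Solving for integer coefficients yields p as stated.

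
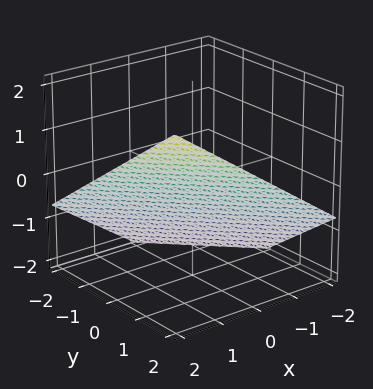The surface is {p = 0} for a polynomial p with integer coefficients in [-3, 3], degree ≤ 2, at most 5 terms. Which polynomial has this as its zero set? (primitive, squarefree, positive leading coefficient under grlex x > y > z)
2*x + 2*y - 3*z - 2

Degree: the surface is flat (a plane), so deg p = 1.
Observable constraints: it crosses the x-axis at the gridline x = 1; one y-axis crossing is at y = 1.
These observations pin down the coefficients.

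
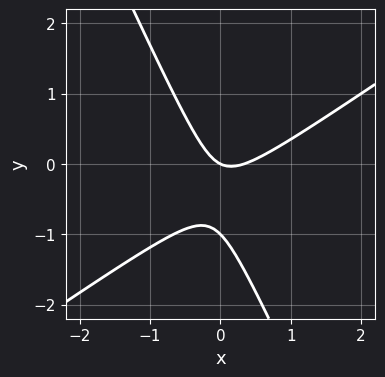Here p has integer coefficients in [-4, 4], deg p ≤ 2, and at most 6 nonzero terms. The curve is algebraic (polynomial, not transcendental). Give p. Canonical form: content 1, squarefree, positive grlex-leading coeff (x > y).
(a) The degree is 2 — no degree-1 curve has this shape.
(b) Observable constraints: one x-axis crossing is at x = 0; among the integer gridlines, it crosses the y-axis at y ∈ {-1, 0}.
(c) Assembling these constraints gives the stated polynomial.

3*x^2 - 3*x*y - 2*y^2 - x - 2*y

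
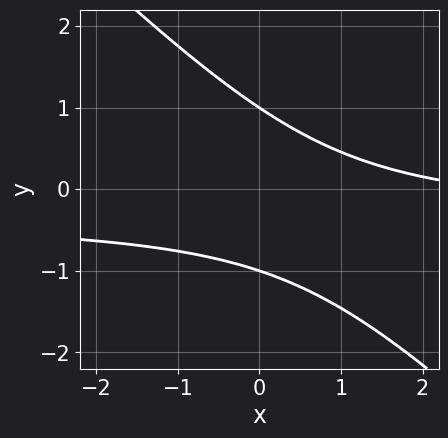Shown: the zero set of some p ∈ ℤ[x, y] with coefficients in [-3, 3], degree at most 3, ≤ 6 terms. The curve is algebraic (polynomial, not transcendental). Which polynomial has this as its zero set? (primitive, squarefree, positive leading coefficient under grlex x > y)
Degree: the shape is more complex than any degree-1 curve, so deg p = 2.
From the visible intercepts: the y-axis gridline crossings are at y ∈ {-1, 1}; no x-intercept at any integer in the box.
Together with the visible shape, these determine p as stated.

3*x*y + 3*y^2 + x - 3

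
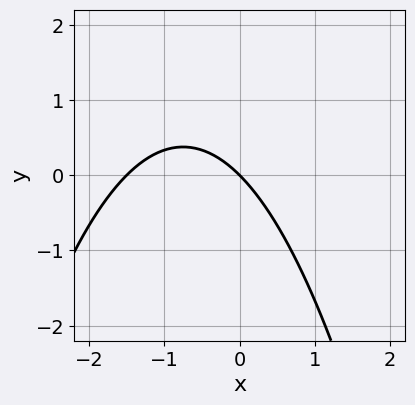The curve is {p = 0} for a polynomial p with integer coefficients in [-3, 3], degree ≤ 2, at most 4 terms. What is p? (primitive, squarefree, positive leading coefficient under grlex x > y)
2*x^2 + 3*x + 3*y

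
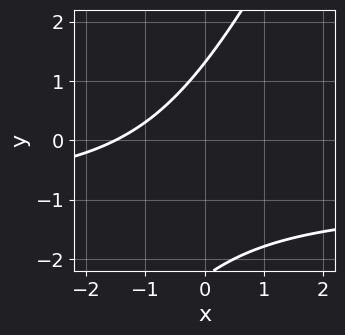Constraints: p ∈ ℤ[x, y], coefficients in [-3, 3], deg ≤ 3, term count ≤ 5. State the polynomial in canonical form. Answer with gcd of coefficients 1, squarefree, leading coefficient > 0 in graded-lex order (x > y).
2*x*y - y^2 + 2*x - y + 3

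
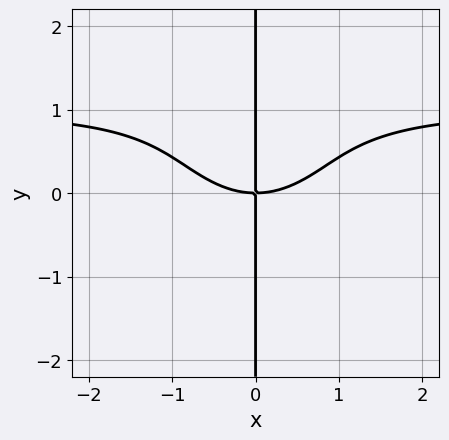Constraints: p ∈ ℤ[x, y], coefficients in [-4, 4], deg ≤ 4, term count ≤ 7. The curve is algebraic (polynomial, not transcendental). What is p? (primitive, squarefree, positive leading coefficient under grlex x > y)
(a) The degree is 4 — a generic line meets the curve in up to 4 points.
(b) Against the integer gridlines: every point of the y-axis in the box is on the curve; it meets the x-axis at x = 0 (among the integer gridlines).
(c) Matching integer coefficients to the picture gives p.

x^3*y + x*y^3 - x^3 - 2*x*y^2 + 2*x*y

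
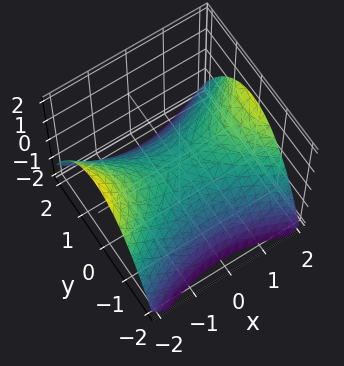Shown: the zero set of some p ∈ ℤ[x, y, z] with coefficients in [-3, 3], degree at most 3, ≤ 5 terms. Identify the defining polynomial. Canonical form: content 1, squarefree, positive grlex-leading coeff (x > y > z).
(a) Degree: a hyperbolic paraboloid; a quadric, so deg p = 2.
(b) Symmetries: the y ↦ −y reflection is a symmetry, so y appears only in even powers; the x ↦ −x reflection is a symmetry, so x appears only in even powers.
(c) Reading off the gridlines: it meets the z-axis at z = 0 (among the integer gridlines); one y-axis crossing is at y = 0.
(d) Solving for integer coefficients yields p as stated.

x^2 - 2*y^2 - 3*z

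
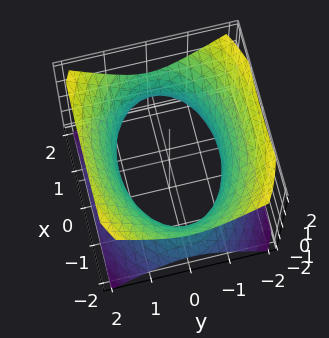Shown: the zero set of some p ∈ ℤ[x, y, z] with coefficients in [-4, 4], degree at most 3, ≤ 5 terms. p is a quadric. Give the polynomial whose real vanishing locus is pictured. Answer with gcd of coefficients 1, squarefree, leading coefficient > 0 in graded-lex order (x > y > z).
deg p = 2. An hourglass — one-sheet hyperboloid; a quadric.
Symmetries: the y ↦ −y reflection is a symmetry, so y appears only in even powers; it's symmetric under x → −x, forcing even powers of x; it's symmetric under z → −z, forcing even powers of z.
Against the integer gridlines: the surface avoids every integer z-axis point in the box.
Solving for integer coefficients yields p as stated.

x^2 + 2*y^2 - 2*z^2 - 3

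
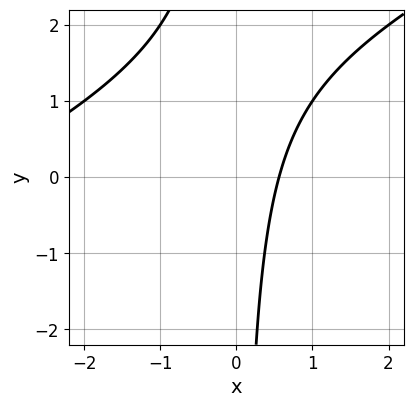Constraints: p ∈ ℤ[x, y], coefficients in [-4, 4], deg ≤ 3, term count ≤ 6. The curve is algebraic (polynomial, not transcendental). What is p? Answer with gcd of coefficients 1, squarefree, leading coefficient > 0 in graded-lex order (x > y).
x^2 - 2*x*y + 3*x - 2

deg p = 2. A generic line meets the curve in up to 2 points.
Against the integer gridlines: the curve avoids every integer y-axis point in the box.
Solving for integer coefficients yields p as stated.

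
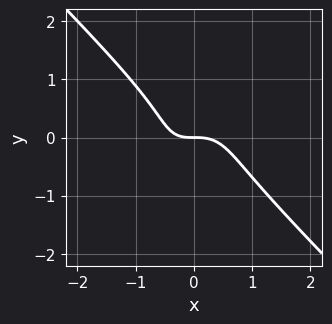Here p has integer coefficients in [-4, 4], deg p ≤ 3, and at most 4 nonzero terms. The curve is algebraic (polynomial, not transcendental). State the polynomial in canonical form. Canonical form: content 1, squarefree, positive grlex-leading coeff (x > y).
3*x^3 + 3*y^3 + x*y + 2*y

(a) deg p = 3.
(b) From the visible intercepts: it meets the x-axis at x = 0 (among the integer gridlines); it meets the y-axis at y = 0 (among the integer gridlines).
(c) Putting this together gives p.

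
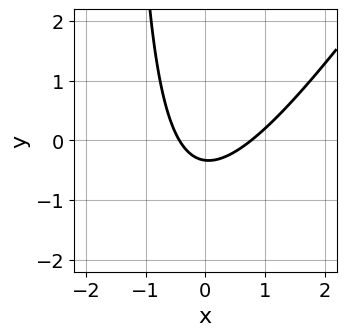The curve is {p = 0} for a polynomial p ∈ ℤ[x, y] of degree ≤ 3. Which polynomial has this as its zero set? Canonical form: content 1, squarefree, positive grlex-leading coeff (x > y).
The degree is 2 — a generic line meets the curve in up to 2 points.
The integer polynomial consistent with all of this is the stated p.

3*x^2 - 2*x*y - x - 3*y - 1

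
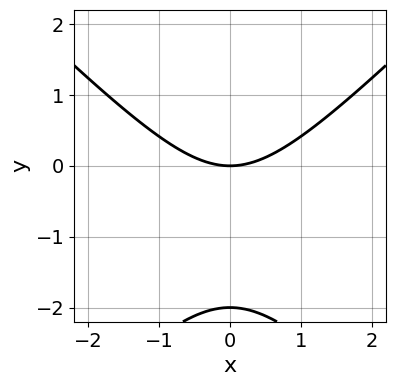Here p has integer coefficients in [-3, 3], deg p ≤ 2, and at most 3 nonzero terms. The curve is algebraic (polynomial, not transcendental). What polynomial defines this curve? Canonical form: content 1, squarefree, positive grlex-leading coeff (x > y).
x^2 - y^2 - 2*y

First, the degree is 2 — no degree-1 curve has this shape.
Next, symmetries: the x ↦ −x reflection is a symmetry, so x appears only in even powers.
Next, checking where it meets the axes: it meets the x-axis at x = 0 (among the integer gridlines); the y-axis gridline crossings are at y ∈ {-2, 0}.
Finally, fitting integer coefficients to these (and the overall shape) gives p.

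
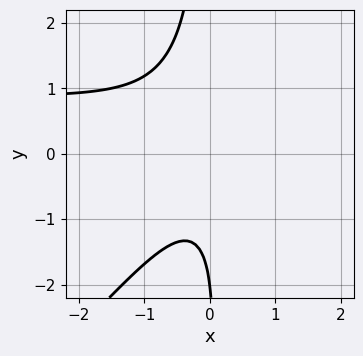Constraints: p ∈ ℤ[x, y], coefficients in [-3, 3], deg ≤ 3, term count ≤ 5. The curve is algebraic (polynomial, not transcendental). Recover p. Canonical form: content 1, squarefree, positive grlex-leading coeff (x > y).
(a) The degree is 3 — the shape is more complex than any degree-2 curve.
(b) From the axis intercepts and sections: no x-intercept at any integer in the box; it meets the y-axis at y = -2 (among the integer gridlines).
(c) Together with the visible shape, these determine p as stated.

2*x^2*y - 2*x*y^2 - 2*x^2 - y - 2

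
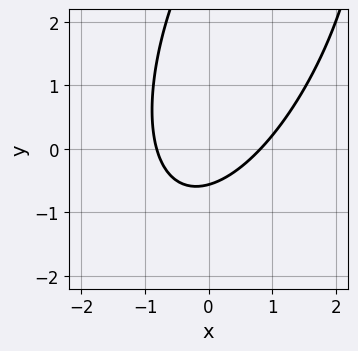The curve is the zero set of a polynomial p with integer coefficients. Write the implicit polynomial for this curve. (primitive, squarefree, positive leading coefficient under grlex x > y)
3*x^2 - 2*x*y + y^2 - 3*y - 2

First, degree: the shape is more complex than any degree-1 curve, so deg p = 2.
Finally, matching integer coefficients to the picture gives p.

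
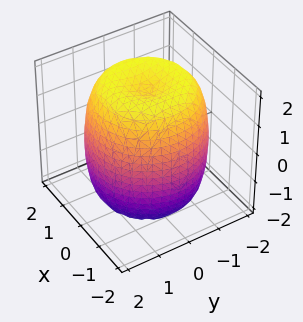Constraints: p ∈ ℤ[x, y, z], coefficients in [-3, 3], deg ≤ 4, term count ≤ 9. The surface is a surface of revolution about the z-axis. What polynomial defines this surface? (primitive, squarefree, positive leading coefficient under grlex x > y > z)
x^4 + 2*x^2*y^2 + y^4 - 2*x^2 - 2*y^2 + z^2 - 3

(a) Degree: no degree-3 surface has this shape, so deg p = 4.
(b) Symmetries: the surface is invariant under rotation about z: p = q(x² + y², z).
(c) Observable constraints: a circular section at z = 0 has radius between 1 and 2.
(d) Fitting integer coefficients to these (and the overall shape) gives p.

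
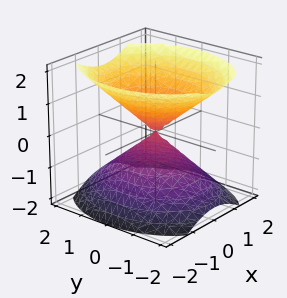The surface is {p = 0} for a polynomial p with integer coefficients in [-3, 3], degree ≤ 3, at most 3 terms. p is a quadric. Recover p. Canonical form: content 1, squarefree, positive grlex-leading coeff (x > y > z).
3*x^2 + 2*y^2 - 3*z^2

(a) I count 2 distinct pieces.
(b) deg p = 2.
(c) Symmetries: the y ↦ −y reflection is a symmetry, so y appears only in even powers; mirror symmetry z ↦ −z ⇒ only even powers of z; mirror symmetry x ↦ −x ⇒ only even powers of x.
(d) From the axis intercepts and sections: it crosses the z-axis at the gridline z = 0; one y-axis crossing is at y = 0; it crosses the x-axis at the gridline x = 0.
(e) Solving for integer coefficients yields p as stated.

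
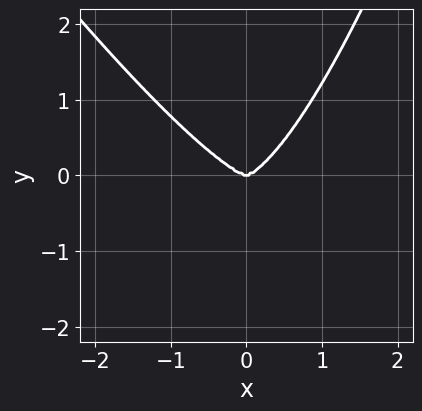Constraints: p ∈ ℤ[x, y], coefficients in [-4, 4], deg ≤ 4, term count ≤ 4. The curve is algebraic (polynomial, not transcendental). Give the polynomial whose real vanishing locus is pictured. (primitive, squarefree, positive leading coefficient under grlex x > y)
3*x^4 + 2*x^3*y - 3*y^3

First, degree: no degree-3 curve has this shape, so deg p = 4.
Next, checking where it meets the axes: it crosses the x-axis at the gridline x = 0; it crosses the y-axis at the gridline y = 0.
Finally, putting this together gives p.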